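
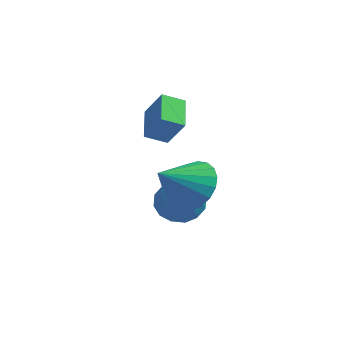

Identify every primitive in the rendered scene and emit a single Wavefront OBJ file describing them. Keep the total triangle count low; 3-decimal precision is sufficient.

v -2.636 -0.364 1.936
v -1.925 -0.459 2.923
v -2.081 0.163 1.588
v -1.37 0.067 2.574
v -2.01 -1.387 1.386
v -1.299 -1.483 2.372
v -1.455 -0.861 1.037
v -0.744 -0.956 2.024
v -0.118 -1.602 -0.245
v 0.843 -2.071 -0.276
v -0.642 -2.738 0.705
v 0.884 -1.799 0.073
v 0.752 -1.492 0.367
v 0.47 -1.204 0.556
v 0.086 -0.985 0.605
v -0.334 -0.873 0.508
v -0.716 -0.887 0.281
v -0.995 -1.025 -0.037
v -1.122 -1.262 -0.391
v -1.076 -1.558 -0.72
v -0.864 -1.862 -0.967
v -0.523 -2.121 -1.088
v -0.112 -2.29 -1.064
v 0.297 -2.34 -0.898
v 0.635 -2.263 -0.619
v -1.741 -0.454 -1.562
v -0.969 -0.081 -1.852
v -1.011 -1.659 -1.168
v -0.239 -1.286 -1.458
v -0.653 -0.958 -0.724
v -1.104 -0.213 -0.967
v -0.876 -1.527 -2.053
v -1.327 -0.782 -2.296
v -0.435 -0.745 -2.155
v -0.297 -0.393 -1.334
v -1.683 -1.347 -1.686
v -1.545 -0.995 -0.865
v -1.419 -0.162 -1.741
v -0.561 -1.578 -1.279
v -0.804 -1.385 -0.847
v -0.35 -1.166 -1.017
v -1.498 -0.239 -1.222
v -1.045 -0.02 -1.392
v -0.858 -0.535 -0.729
v -0.935 -1.72 -1.628
v -0.482 -1.501 -1.798
v -1.63 -0.574 -2.003
v -1.176 -0.355 -2.173
v -1.122 -1.205 -2.291
v -0.652 -0.333 -2.09
v -0.223 -1.041 -1.859
v -0.597 -1.183 -2.208
v -0.862 -0.745 -2.351
v -0.57 -0.126 -1.607
v -0.141 -0.834 -1.376
v -0.384 -0.641 -0.944
v -0.649 -0.203 -1.087
v -0.256 -0.516 -1.785
v -1.839 -0.906 -1.644
v -1.41 -1.614 -1.413
v -1.331 -1.537 -1.933
v -1.596 -1.099 -2.076
v -1.757 -0.699 -1.161
v -1.328 -1.407 -0.93
v -1.118 -0.995 -0.669
v -1.383 -0.557 -0.812
v -1.724 -1.224 -1.235
f 2 4 1
f 5 2 1
f 1 4 3
f 3 5 1
f 2 8 4
f 6 2 5
f 6 8 2
f 4 8 3
f 7 5 3
f 3 8 7
f 7 6 5
f 8 6 7
f 10 9 12
f 10 12 11
f 12 9 13
f 12 13 11
f 13 9 14
f 13 14 11
f 14 9 15
f 14 15 11
f 15 9 16
f 15 16 11
f 16 9 17
f 16 17 11
f 17 9 18
f 17 18 11
f 18 9 19
f 18 19 11
f 19 9 20
f 19 20 11
f 20 9 21
f 20 21 11
f 21 9 22
f 21 22 11
f 22 9 23
f 22 23 11
f 23 9 24
f 23 24 11
f 24 9 25
f 24 25 11
f 25 9 10
f 25 10 11
f 26 63 42
f 63 37 66
f 42 66 31
f 63 66 42
f 26 42 38
f 42 31 43
f 38 43 27
f 42 43 38
f 26 38 47
f 38 27 48
f 47 48 33
f 38 48 47
f 26 47 59
f 47 33 62
f 59 62 36
f 47 62 59
f 26 59 63
f 59 36 67
f 63 67 37
f 59 67 63
f 27 43 54
f 43 31 57
f 54 57 35
f 43 57 54
f 31 66 44
f 66 37 65
f 44 65 30
f 66 65 44
f 37 67 64
f 67 36 60
f 64 60 28
f 67 60 64
f 36 62 61
f 62 33 49
f 61 49 32
f 62 49 61
f 33 48 53
f 48 27 50
f 53 50 34
f 48 50 53
f 29 55 41
f 55 35 56
f 41 56 30
f 55 56 41
f 29 41 39
f 41 30 40
f 39 40 28
f 41 40 39
f 29 39 46
f 39 28 45
f 46 45 32
f 39 45 46
f 29 46 51
f 46 32 52
f 51 52 34
f 46 52 51
f 29 51 55
f 51 34 58
f 55 58 35
f 51 58 55
f 30 56 44
f 56 35 57
f 44 57 31
f 56 57 44
f 28 40 64
f 40 30 65
f 64 65 37
f 40 65 64
f 32 45 61
f 45 28 60
f 61 60 36
f 45 60 61
f 34 52 53
f 52 32 49
f 53 49 33
f 52 49 53
f 35 58 54
f 58 34 50
f 54 50 27
f 58 50 54



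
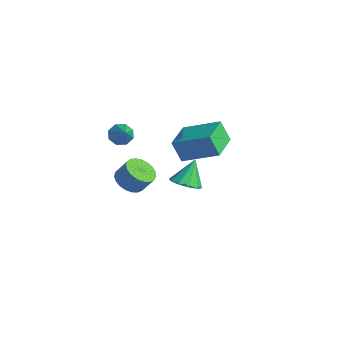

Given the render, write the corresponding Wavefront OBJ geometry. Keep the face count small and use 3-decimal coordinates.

v -3.001 1.977 -4.146
v -2.114 2.246 -4.07
v -3.359 2.743 -2.694
v -2.4 2.654 -4.356
v -2.915 2.804 -4.562
v -3.464 2.637 -4.609
v -3.835 2.218 -4.479
v -3.888 1.707 -4.222
v -3.602 1.299 -3.936
v -3.087 1.149 -3.73
v -2.539 1.316 -3.683
v -2.167 1.735 -3.812
v -2.895 -1.378 -2.695
v -2.169 -1.939 -2.757
v -1.719 -1.464 -1.787
v -2.445 -0.902 -1.725
v -2.052 -1.636 -2.959
v -1.603 -1.161 -1.989
v -2.082 -1.288 -3.116
v -1.632 -0.813 -2.146
v -2.252 -0.956 -3.2
v -1.802 -0.481 -2.23
v -2.533 -0.697 -3.196
v -2.083 -0.221 -2.226
v -2.877 -0.555 -3.106
v -2.427 -0.08 -2.136
v -3.224 -0.556 -2.945
v -2.774 -0.08 -1.975
v -3.514 -0.698 -2.741
v -3.064 -0.223 -1.771
v -3.697 -0.959 -2.529
v -3.247 -0.483 -1.559
v -3.741 -1.291 -2.345
v -3.292 -0.816 -1.375
v -3.639 -1.639 -2.222
v -3.19 -1.164 -1.252
v -3.409 -1.941 -2.181
v -2.959 -1.466 -1.211
v -3.089 -2.146 -2.228
v -2.64 -1.671 -1.258
v -2.736 -2.218 -2.357
v -2.287 -1.743 -1.387
v -2.41 -2.145 -2.544
v -1.961 -1.67 -1.574
v 1.979 -0.818 1.848
v 1.569 -1.167 3.042
v 0.711 0.472 1.79
v 0.301 0.123 2.984
v 3.339 0.557 2.716
v 2.929 0.208 3.91
v 2.071 1.847 2.658
v 1.661 1.498 3.852
v -2.304 -2.089 1.536
v -1.863 -1.989 1.015
v -1.016 -2.411 2.564
v -1.966 -1.545 1.281
v -2.266 -1.42 1.697
v -2.589 -1.687 2.018
v -2.745 -2.19 2.057
v -2.643 -2.634 1.79
v -2.343 -2.759 1.374
v -2.02 -2.492 1.053
f 2 1 4
f 2 4 3
f 4 1 5
f 4 5 3
f 5 1 6
f 5 6 3
f 6 1 7
f 6 7 3
f 7 1 8
f 7 8 3
f 8 1 9
f 8 9 3
f 9 1 10
f 9 10 3
f 10 1 11
f 10 11 3
f 11 1 12
f 11 12 3
f 12 1 2
f 12 2 3
f 14 13 17
f 14 17 15
f 15 17 18
f 15 18 16
f 17 13 19
f 17 19 18
f 18 19 20
f 18 20 16
f 19 13 21
f 19 21 20
f 20 21 22
f 20 22 16
f 21 13 23
f 21 23 22
f 22 23 24
f 22 24 16
f 23 13 25
f 23 25 24
f 24 25 26
f 24 26 16
f 25 13 27
f 25 27 26
f 26 27 28
f 26 28 16
f 27 13 29
f 27 29 28
f 28 29 30
f 28 30 16
f 29 13 31
f 29 31 30
f 30 31 32
f 30 32 16
f 31 13 33
f 31 33 32
f 32 33 34
f 32 34 16
f 33 13 35
f 33 35 34
f 34 35 36
f 34 36 16
f 35 13 37
f 35 37 36
f 36 37 38
f 36 38 16
f 37 13 39
f 37 39 38
f 38 39 40
f 38 40 16
f 39 13 41
f 39 41 40
f 40 41 42
f 40 42 16
f 41 13 43
f 41 43 42
f 42 43 44
f 42 44 16
f 43 13 14
f 43 14 44
f 44 14 15
f 44 15 16
f 46 48 45
f 49 46 45
f 45 48 47
f 47 49 45
f 46 52 48
f 50 46 49
f 50 52 46
f 48 52 47
f 51 49 47
f 47 52 51
f 51 50 49
f 52 50 51
f 54 53 56
f 54 56 55
f 56 53 57
f 56 57 55
f 57 53 58
f 57 58 55
f 58 53 59
f 58 59 55
f 59 53 60
f 59 60 55
f 60 53 61
f 60 61 55
f 61 53 62
f 61 62 55
f 62 53 54
f 62 54 55



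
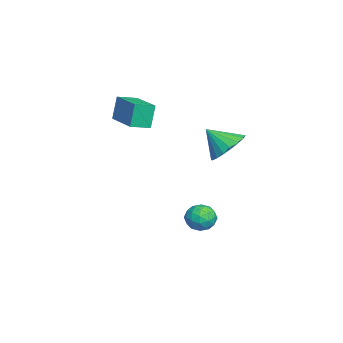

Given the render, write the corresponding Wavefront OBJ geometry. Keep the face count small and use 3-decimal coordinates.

v -4.069 -4.204 2.56
v -4.377 -4.005 3.881
v -4.533 -3.283 2.314
v -4.84 -3.084 3.634
v -2.18 -3.176 2.846
v -2.487 -2.977 4.166
v -2.643 -2.255 2.599
v -2.951 -2.056 3.92
v 0.214 0.646 -2.577
v 0.64 0.242 -2.019
v -0.9 0.238 -2.021
v -0.474 -0.166 -1.463
v -0.476 0.644 -1.463
v 0.213 0.896 -1.806
v -0.473 -0.416 -2.234
v 0.216 -0.164 -2.577
v 0.216 -0.414 -1.807
v 0.214 0.24 -1.331
v -0.474 0.24 -2.709
v -0.476 0.894 -2.233
v 0.525 0.48 -2.347
v -0.785 0 -1.693
v -0.786 0.476 -1.693
v -0.535 0.239 -1.365
v 0.274 0.864 -2.222
v 0.524 0.626 -1.894
v -0.132 0.863 -1.567
v -0.784 -0.146 -2.146
v -0.534 -0.384 -1.818
v 0.275 0.241 -2.675
v 0.526 0.004 -2.347
v -0.128 -0.383 -2.473
v 0.526 -0.144 -1.895
v -0.129 -0.383 -1.568
v -0.128 -0.53 -2.021
v 0.276 -0.382 -2.223
v 0.525 0.241 -1.615
v -0.13 0.002 -1.288
v -0.131 0.477 -1.288
v 0.274 0.626 -1.49
v 0.275 -0.144 -1.49
v -0.13 0.478 -2.752
v -0.785 0.239 -2.425
v -0.534 -0.146 -2.55
v -0.129 0.003 -2.752
v -0.131 0.863 -2.472
v -0.786 0.624 -2.145
v -0.536 0.862 -1.817
v -0.132 1.01 -2.019
v -0.535 0.624 -2.55
v 1.853 1.555 3.403
v 2.751 1.099 3.147
v 1.627 0.545 4.417
v 2.878 1.4 3.475
v 2.802 1.732 3.789
v 2.538 2.029 4.026
v 2.138 2.232 4.139
v 1.681 2.301 4.107
v 1.259 2.223 3.935
v 0.954 2.012 3.658
v 0.827 1.711 3.33
v 0.903 1.379 3.016
v 1.167 1.082 2.779
v 1.568 0.879 2.666
v 2.024 0.81 2.698
v 2.447 0.888 2.87
f 2 4 1
f 5 2 1
f 1 4 3
f 3 5 1
f 2 8 4
f 6 2 5
f 6 8 2
f 4 8 3
f 7 5 3
f 3 8 7
f 7 6 5
f 8 6 7
f 9 46 25
f 46 20 49
f 25 49 14
f 46 49 25
f 9 25 21
f 25 14 26
f 21 26 10
f 25 26 21
f 9 21 30
f 21 10 31
f 30 31 16
f 21 31 30
f 9 30 42
f 30 16 45
f 42 45 19
f 30 45 42
f 9 42 46
f 42 19 50
f 46 50 20
f 42 50 46
f 10 26 37
f 26 14 40
f 37 40 18
f 26 40 37
f 14 49 27
f 49 20 48
f 27 48 13
f 49 48 27
f 20 50 47
f 50 19 43
f 47 43 11
f 50 43 47
f 19 45 44
f 45 16 32
f 44 32 15
f 45 32 44
f 16 31 36
f 31 10 33
f 36 33 17
f 31 33 36
f 12 38 24
f 38 18 39
f 24 39 13
f 38 39 24
f 12 24 22
f 24 13 23
f 22 23 11
f 24 23 22
f 12 22 29
f 22 11 28
f 29 28 15
f 22 28 29
f 12 29 34
f 29 15 35
f 34 35 17
f 29 35 34
f 12 34 38
f 34 17 41
f 38 41 18
f 34 41 38
f 13 39 27
f 39 18 40
f 27 40 14
f 39 40 27
f 11 23 47
f 23 13 48
f 47 48 20
f 23 48 47
f 15 28 44
f 28 11 43
f 44 43 19
f 28 43 44
f 17 35 36
f 35 15 32
f 36 32 16
f 35 32 36
f 18 41 37
f 41 17 33
f 37 33 10
f 41 33 37
f 52 51 54
f 52 54 53
f 54 51 55
f 54 55 53
f 55 51 56
f 55 56 53
f 56 51 57
f 56 57 53
f 57 51 58
f 57 58 53
f 58 51 59
f 58 59 53
f 59 51 60
f 59 60 53
f 60 51 61
f 60 61 53
f 61 51 62
f 61 62 53
f 62 51 63
f 62 63 53
f 63 51 64
f 63 64 53
f 64 51 65
f 64 65 53
f 65 51 66
f 65 66 53
f 66 51 52
f 66 52 53



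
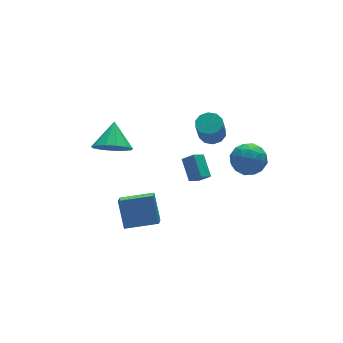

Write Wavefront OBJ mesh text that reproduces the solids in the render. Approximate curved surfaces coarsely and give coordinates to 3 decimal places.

v -4.543 -1.068 0.101
v -4.378 -0.116 1.499
v -4.108 -0.404 -0.403
v -3.942 0.548 0.996
v -2.958 -1.848 0.444
v -2.792 -0.896 1.843
v -2.522 -1.184 -0.059
v -2.357 -0.232 1.339
v -3.326 2.498 3.251
v -2.467 1.835 3.355
v -2.614 3.582 4.269
v -2.346 2.202 2.878
v -2.535 2.664 2.52
v -2.976 3.072 2.393
v -3.528 3.298 2.539
v -4.016 3.27 2.911
v -4.285 2.997 3.39
v -4.25 2.565 3.826
v -3.922 2.112 4.079
v -3.404 1.781 4.069
v -2.862 1.678 3.799
v 2.146 -0.253 1.768
v 2.851 0.52 1.945
v 3.429 -1.38 1.575
v 4.134 -0.607 1.752
v 3.512 -0.949 2.542
v 2.72 -0.253 2.661
v 3.56 -0.607 0.859
v 2.768 0.089 0.978
v 3.726 0.302 1.384
v 3.696 0.09 2.424
v 2.584 -0.95 1.096
v 2.554 -1.162 2.136
v 2.386 0.232 1.873
v 3.894 -1.092 1.647
v 3.529 -1.294 2.111
v 3.943 -0.839 2.215
v 2.308 -0.222 2.294
v 2.723 0.232 2.398
v 3.112 -0.631 2.749
v 3.557 -1.092 1.122
v 3.972 -0.638 1.226
v 2.337 -0.021 1.305
v 2.751 0.434 1.409
v 3.168 -0.229 0.771
v 3.315 0.558 1.648
v 4.069 -0.104 1.534
v 3.732 -0.104 1.009
v 3.265 0.305 1.079
v 3.297 0.434 2.259
v 4.051 -0.228 2.146
v 3.686 -0.43 2.61
v 3.22 -0.021 2.68
v 3.811 0.305 1.929
v 2.229 -0.632 1.374
v 2.983 -1.294 1.261
v 3.06 -0.839 0.84
v 2.594 -0.43 0.91
v 2.211 -0.756 1.986
v 2.965 -1.418 1.872
v 3.015 -1.165 2.441
v 2.548 -0.756 2.511
v 2.469 -1.165 1.591
v 1.192 2.429 -1.652
v 1.42 3.635 -0.842
v 1.911 2.621 -2.139
v 2.14 3.827 -1.33
v 1.68 1.973 -1.11
v 1.909 3.179 -0.301
v 2.4 2.165 -1.598
v 2.628 3.371 -0.788
v 3.508 3.973 0.198
v 4.237 3.812 0.385
v 3.781 3.406 1.81
v 3.052 3.567 1.622
v 4.156 4.269 0.49
v 3.7 3.863 1.914
v 3.827 4.613 0.482
v 3.371 4.207 1.907
v 3.376 4.713 0.367
v 2.92 4.306 1.791
v 2.976 4.53 0.186
v 2.52 4.123 1.611
v 2.779 4.134 0.01
v 2.323 3.728 1.435
v 2.86 3.677 -0.094
v 2.404 3.271 1.33
v 3.189 3.333 -0.087
v 2.733 2.927 1.338
v 3.64 3.234 0.029
v 3.184 2.827 1.453
v 4.04 3.417 0.209
v 3.584 3.01 1.634
f 2 4 1
f 5 2 1
f 1 4 3
f 3 5 1
f 2 8 4
f 6 2 5
f 6 8 2
f 4 8 3
f 7 5 3
f 3 8 7
f 7 6 5
f 8 6 7
f 10 9 12
f 10 12 11
f 12 9 13
f 12 13 11
f 13 9 14
f 13 14 11
f 14 9 15
f 14 15 11
f 15 9 16
f 15 16 11
f 16 9 17
f 16 17 11
f 17 9 18
f 17 18 11
f 18 9 19
f 18 19 11
f 19 9 20
f 19 20 11
f 20 9 21
f 20 21 11
f 21 9 10
f 21 10 11
f 22 59 38
f 59 33 62
f 38 62 27
f 59 62 38
f 22 38 34
f 38 27 39
f 34 39 23
f 38 39 34
f 22 34 43
f 34 23 44
f 43 44 29
f 34 44 43
f 22 43 55
f 43 29 58
f 55 58 32
f 43 58 55
f 22 55 59
f 55 32 63
f 59 63 33
f 55 63 59
f 23 39 50
f 39 27 53
f 50 53 31
f 39 53 50
f 27 62 40
f 62 33 61
f 40 61 26
f 62 61 40
f 33 63 60
f 63 32 56
f 60 56 24
f 63 56 60
f 32 58 57
f 58 29 45
f 57 45 28
f 58 45 57
f 29 44 49
f 44 23 46
f 49 46 30
f 44 46 49
f 25 51 37
f 51 31 52
f 37 52 26
f 51 52 37
f 25 37 35
f 37 26 36
f 35 36 24
f 37 36 35
f 25 35 42
f 35 24 41
f 42 41 28
f 35 41 42
f 25 42 47
f 42 28 48
f 47 48 30
f 42 48 47
f 25 47 51
f 47 30 54
f 51 54 31
f 47 54 51
f 26 52 40
f 52 31 53
f 40 53 27
f 52 53 40
f 24 36 60
f 36 26 61
f 60 61 33
f 36 61 60
f 28 41 57
f 41 24 56
f 57 56 32
f 41 56 57
f 30 48 49
f 48 28 45
f 49 45 29
f 48 45 49
f 31 54 50
f 54 30 46
f 50 46 23
f 54 46 50
f 65 67 64
f 68 65 64
f 64 67 66
f 66 68 64
f 65 71 67
f 69 65 68
f 69 71 65
f 67 71 66
f 70 68 66
f 66 71 70
f 70 69 68
f 71 69 70
f 73 72 76
f 73 76 74
f 74 76 77
f 74 77 75
f 76 72 78
f 76 78 77
f 77 78 79
f 77 79 75
f 78 72 80
f 78 80 79
f 79 80 81
f 79 81 75
f 80 72 82
f 80 82 81
f 81 82 83
f 81 83 75
f 82 72 84
f 82 84 83
f 83 84 85
f 83 85 75
f 84 72 86
f 84 86 85
f 85 86 87
f 85 87 75
f 86 72 88
f 86 88 87
f 87 88 89
f 87 89 75
f 88 72 90
f 88 90 89
f 89 90 91
f 89 91 75
f 90 72 92
f 90 92 91
f 91 92 93
f 91 93 75
f 92 72 73
f 92 73 93
f 93 73 74
f 93 74 75



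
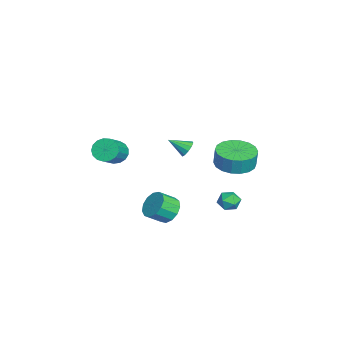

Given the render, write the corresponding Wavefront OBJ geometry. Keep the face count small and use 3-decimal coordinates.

v 3.592 -0.935 -1.752
v 4.217 -1.089 -2.244
v 4.514 -1.879 -1.619
v 3.888 -1.725 -1.128
v 4.367 -0.788 -1.935
v 4.664 -1.578 -1.31
v 4.271 -0.534 -1.568
v 4.568 -1.324 -0.943
v 3.959 -0.407 -1.26
v 4.256 -1.197 -0.635
v 3.531 -0.448 -1.108
v 3.828 -1.238 -0.483
v 3.122 -0.644 -1.16
v 3.418 -1.434 -0.536
v 2.862 -0.932 -1.401
v 3.159 -1.722 -0.776
v 2.834 -1.221 -1.753
v 3.13 -2.011 -1.128
v 3.046 -1.419 -2.105
v 3.343 -2.209 -1.48
v 3.432 -1.464 -2.345
v 3.729 -2.254 -1.72
v 3.868 -1.341 -2.397
v 4.165 -2.131 -1.772
v 0.665 -3.637 0.626
v 1.127 -3.385 0.134
v 2.316 -3.832 1.022
v 1.855 -4.083 1.514
v 1.073 -3.116 0.342
v 2.262 -3.562 1.23
v 0.926 -2.965 0.615
v 2.115 -3.412 1.503
v 0.719 -2.969 0.89
v 1.908 -3.416 1.778
v 0.499 -3.126 1.105
v 1.689 -3.572 1.993
v 0.318 -3.399 1.21
v 1.507 -3.846 2.098
v 0.216 -3.727 1.182
v 1.406 -4.174 2.07
v 0.218 -4.035 1.025
v 1.407 -4.481 1.913
v 0.321 -4.251 0.778
v 1.511 -4.697 1.666
v 0.504 -4.326 0.495
v 1.693 -4.773 1.383
v 0.723 -4.244 0.243
v 1.913 -4.69 1.131
v 0.93 -4.022 0.078
v 2.119 -4.469 0.966
v 1.075 -3.712 0.039
v 2.265 -4.159 0.927
v 3.272 2.19 -0.642
v 3.735 2.57 -0.872
v 3.725 1.37 -1.088
v 4.188 1.75 -1.318
v 4.149 1.637 -0.688
v 3.869 2.144 -0.412
v 3.591 1.796 -1.548
v 3.311 2.303 -1.272
v 3.932 2.327 -1.432
v 4.277 2.228 -0.9
v 3.183 1.712 -1.06
v 3.528 1.613 -0.528
v -1.092 2.404 -1.271
v -0.248 3.096 -1.406
v -0.144 3.168 -0.384
v -0.988 2.476 -0.249
v -0.634 3.397 -1.388
v -0.53 3.469 -0.366
v -1.11 3.501 -1.347
v -1.006 3.573 -0.325
v -1.583 3.388 -1.29
v -1.479 3.46 -0.268
v -1.959 3.08 -1.23
v -1.855 3.152 -0.208
v -2.163 2.638 -1.178
v -2.059 2.71 -0.156
v -2.155 2.149 -1.145
v -2.051 2.222 -0.123
v -1.936 1.712 -1.136
v -1.832 1.784 -0.114
v -1.55 1.411 -1.154
v -1.446 1.483 -0.132
v -1.074 1.307 -1.195
v -0.97 1.379 -0.173
v -0.601 1.42 -1.252
v -0.497 1.492 -0.23
v -0.225 1.728 -1.312
v -0.121 1.8 -0.29
v -0.021 2.17 -1.364
v 0.083 2.242 -0.342
v -0.029 2.658 -1.397
v 0.075 2.731 -0.375
v -1.816 -0.011 -0.65
v -1.484 0.194 -0.263
v -1.924 -1.009 -0.03
v -1.803 0.278 -0.182
v -2.127 0.252 -0.28
v -2.333 0.126 -0.519
v -2.341 -0.053 -0.808
v -2.149 -0.215 -1.037
v -1.83 -0.299 -1.118
v -1.506 -0.273 -1.02
v -1.3 -0.147 -0.78
v -1.292 0.031 -0.491
f 2 1 5
f 2 5 3
f 3 5 6
f 3 6 4
f 5 1 7
f 5 7 6
f 6 7 8
f 6 8 4
f 7 1 9
f 7 9 8
f 8 9 10
f 8 10 4
f 9 1 11
f 9 11 10
f 10 11 12
f 10 12 4
f 11 1 13
f 11 13 12
f 12 13 14
f 12 14 4
f 13 1 15
f 13 15 14
f 14 15 16
f 14 16 4
f 15 1 17
f 15 17 16
f 16 17 18
f 16 18 4
f 17 1 19
f 17 19 18
f 18 19 20
f 18 20 4
f 19 1 21
f 19 21 20
f 20 21 22
f 20 22 4
f 21 1 23
f 21 23 22
f 22 23 24
f 22 24 4
f 23 1 2
f 23 2 24
f 24 2 3
f 24 3 4
f 26 25 29
f 26 29 27
f 27 29 30
f 27 30 28
f 29 25 31
f 29 31 30
f 30 31 32
f 30 32 28
f 31 25 33
f 31 33 32
f 32 33 34
f 32 34 28
f 33 25 35
f 33 35 34
f 34 35 36
f 34 36 28
f 35 25 37
f 35 37 36
f 36 37 38
f 36 38 28
f 37 25 39
f 37 39 38
f 38 39 40
f 38 40 28
f 39 25 41
f 39 41 40
f 40 41 42
f 40 42 28
f 41 25 43
f 41 43 42
f 42 43 44
f 42 44 28
f 43 25 45
f 43 45 44
f 44 45 46
f 44 46 28
f 45 25 47
f 45 47 46
f 46 47 48
f 46 48 28
f 47 25 49
f 47 49 48
f 48 49 50
f 48 50 28
f 49 25 51
f 49 51 50
f 50 51 52
f 50 52 28
f 51 25 26
f 51 26 52
f 52 26 27
f 52 27 28
f 53 64 58
f 53 58 54
f 53 54 60
f 53 60 63
f 53 63 64
f 54 58 62
f 58 64 57
f 64 63 55
f 63 60 59
f 60 54 61
f 56 62 57
f 56 57 55
f 56 55 59
f 56 59 61
f 56 61 62
f 57 62 58
f 55 57 64
f 59 55 63
f 61 59 60
f 62 61 54
f 66 65 69
f 66 69 67
f 67 69 70
f 67 70 68
f 69 65 71
f 69 71 70
f 70 71 72
f 70 72 68
f 71 65 73
f 71 73 72
f 72 73 74
f 72 74 68
f 73 65 75
f 73 75 74
f 74 75 76
f 74 76 68
f 75 65 77
f 75 77 76
f 76 77 78
f 76 78 68
f 77 65 79
f 77 79 78
f 78 79 80
f 78 80 68
f 79 65 81
f 79 81 80
f 80 81 82
f 80 82 68
f 81 65 83
f 81 83 82
f 82 83 84
f 82 84 68
f 83 65 85
f 83 85 84
f 84 85 86
f 84 86 68
f 85 65 87
f 85 87 86
f 86 87 88
f 86 88 68
f 87 65 89
f 87 89 88
f 88 89 90
f 88 90 68
f 89 65 91
f 89 91 90
f 90 91 92
f 90 92 68
f 91 65 93
f 91 93 92
f 92 93 94
f 92 94 68
f 93 65 66
f 93 66 94
f 94 66 67
f 94 67 68
f 96 95 98
f 96 98 97
f 98 95 99
f 98 99 97
f 99 95 100
f 99 100 97
f 100 95 101
f 100 101 97
f 101 95 102
f 101 102 97
f 102 95 103
f 102 103 97
f 103 95 104
f 103 104 97
f 104 95 105
f 104 105 97
f 105 95 106
f 105 106 97
f 106 95 96
f 106 96 97



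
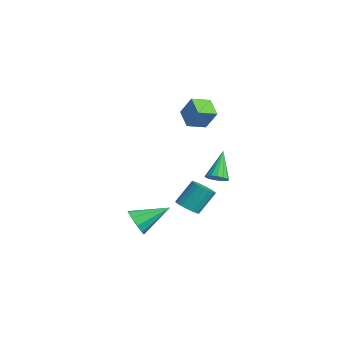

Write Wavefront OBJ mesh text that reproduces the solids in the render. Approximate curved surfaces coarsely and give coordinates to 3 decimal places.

v 2.845 2.812 -0.702
v 3.352 2.617 -0.276
v 1.855 3.648 0.862
v 3.447 2.942 -0.39
v 3.38 3.232 -0.588
v 3.17 3.41 -0.815
v 2.873 3.427 -1.013
v 2.568 3.28 -1.127
v 2.337 3.007 -1.127
v 2.243 2.682 -1.013
v 2.309 2.392 -0.816
v 2.519 2.214 -0.588
v 2.817 2.197 -0.39
v 3.121 2.344 -0.276
v 2.991 0.957 -2.578
v 3.431 0.448 -2.164
v 3.349 1.494 -0.789
v 2.909 2.003 -1.202
v 3.672 0.658 -2.31
v 3.59 1.705 -0.935
v 3.777 0.928 -2.509
v 3.696 1.975 -1.134
v 3.727 1.204 -2.722
v 3.646 2.25 -1.346
v 3.531 1.43 -2.906
v 3.45 2.477 -1.53
v 3.229 1.563 -3.025
v 3.147 2.61 -1.65
v 2.879 1.576 -3.055
v 2.797 2.622 -1.68
v 2.551 1.466 -2.991
v 2.469 2.512 -1.616
v 2.31 1.255 -2.845
v 2.228 2.302 -1.47
v 2.204 0.985 -2.646
v 2.123 2.032 -1.271
v 2.254 0.71 -2.434
v 2.173 1.756 -1.058
v 2.45 0.483 -2.25
v 2.369 1.53 -0.874
v 2.753 0.35 -2.13
v 2.671 1.397 -0.755
v 3.103 0.338 -2.1
v 3.021 1.384 -0.725
v 1.388 2.778 2.702
v 1.456 1.587 3.041
v 0.216 2.882 3.301
v 0.284 1.691 3.64
v 2.056 3.169 3.94
v 2.124 1.978 4.279
v 0.884 3.273 4.539
v 0.952 2.082 4.878
v 2.167 -1.801 -3.616
v 2.632 -1.497 -4.388
v 2.493 0.121 -2.664
v 1.998 -1.363 -4.442
v 1.444 -1.434 -4.111
v 1.228 -1.676 -3.548
v 1.452 -1.977 -3.017
v 2.01 -2.196 -2.767
v 2.642 -2.23 -2.914
v 3.052 -2.063 -3.39
v 3.048 -1.774 -3.972
f 2 1 4
f 2 4 3
f 4 1 5
f 4 5 3
f 5 1 6
f 5 6 3
f 6 1 7
f 6 7 3
f 7 1 8
f 7 8 3
f 8 1 9
f 8 9 3
f 9 1 10
f 9 10 3
f 10 1 11
f 10 11 3
f 11 1 12
f 11 12 3
f 12 1 13
f 12 13 3
f 13 1 14
f 13 14 3
f 14 1 2
f 14 2 3
f 16 15 19
f 16 19 17
f 17 19 20
f 17 20 18
f 19 15 21
f 19 21 20
f 20 21 22
f 20 22 18
f 21 15 23
f 21 23 22
f 22 23 24
f 22 24 18
f 23 15 25
f 23 25 24
f 24 25 26
f 24 26 18
f 25 15 27
f 25 27 26
f 26 27 28
f 26 28 18
f 27 15 29
f 27 29 28
f 28 29 30
f 28 30 18
f 29 15 31
f 29 31 30
f 30 31 32
f 30 32 18
f 31 15 33
f 31 33 32
f 32 33 34
f 32 34 18
f 33 15 35
f 33 35 34
f 34 35 36
f 34 36 18
f 35 15 37
f 35 37 36
f 36 37 38
f 36 38 18
f 37 15 39
f 37 39 38
f 38 39 40
f 38 40 18
f 39 15 41
f 39 41 40
f 40 41 42
f 40 42 18
f 41 15 43
f 41 43 42
f 42 43 44
f 42 44 18
f 43 15 16
f 43 16 44
f 44 16 17
f 44 17 18
f 46 48 45
f 49 46 45
f 45 48 47
f 47 49 45
f 46 52 48
f 50 46 49
f 50 52 46
f 48 52 47
f 51 49 47
f 47 52 51
f 51 50 49
f 52 50 51
f 54 53 56
f 54 56 55
f 56 53 57
f 56 57 55
f 57 53 58
f 57 58 55
f 58 53 59
f 58 59 55
f 59 53 60
f 59 60 55
f 60 53 61
f 60 61 55
f 61 53 62
f 61 62 55
f 62 53 63
f 62 63 55
f 63 53 54
f 63 54 55



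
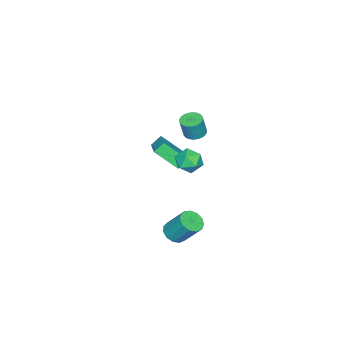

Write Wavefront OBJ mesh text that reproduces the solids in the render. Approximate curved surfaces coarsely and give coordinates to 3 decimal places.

v -0.882 0.809 -1.567
v -0.371 0.403 -0.956
v -2.049 0.577 -0.744
v -1.538 0.171 -0.133
v -1.463 1.052 -0.265
v -0.742 1.195 -0.773
v -1.678 -0.215 -0.927
v -0.957 -0.072 -1.435
v -0.863 -0.23 -0.561
v -0.73 0.553 -0.151
v -1.69 0.427 -1.549
v -1.557 1.21 -1.139
v -4.709 -1.778 -3.186
v -4.313 -3.132 -1.99
v -3.214 -0.7 -2.462
v -2.818 -2.054 -1.265
v -4.182 -2.126 -3.755
v -3.786 -3.48 -2.558
v -2.687 -1.048 -3.03
v -2.291 -2.402 -1.834
v 3.698 2.428 -2.777
v 4.363 2.679 -2.983
v 4.387 3.724 -1.629
v 3.722 3.472 -1.423
v 4.082 2.926 -3.168
v 4.105 3.97 -1.814
v 3.679 3.014 -3.229
v 3.702 4.058 -1.875
v 3.282 2.916 -3.146
v 3.306 3.96 -1.792
v 3.017 2.663 -2.946
v 3.041 3.707 -1.592
v 2.969 2.335 -2.693
v 2.993 3.38 -1.339
v 3.152 2.037 -2.466
v 3.176 3.082 -1.112
v 3.508 1.863 -2.338
v 3.532 2.908 -0.984
v 3.925 1.868 -2.349
v 3.949 2.913 -0.995
v 4.27 2.051 -2.496
v 4.294 3.096 -1.143
v 4.433 2.353 -2.732
v 4.457 3.398 -1.379
v -2.197 0.31 0.838
v -1.765 -0.166 0.691
v -1.43 -0.246 1.934
v -1.863 0.23 2.082
v -1.619 0.044 0.665
v -1.284 -0.036 1.909
v -1.561 0.295 0.666
v -1.226 0.215 1.909
v -1.6 0.548 0.693
v -1.265 0.468 1.936
v -1.73 0.765 0.742
v -1.395 0.685 1.985
v -1.931 0.913 0.805
v -1.596 0.833 2.049
v -2.173 0.969 0.874
v -1.838 0.889 2.117
v -2.418 0.924 0.937
v -2.083 0.844 2.181
v -2.63 0.786 0.986
v -2.295 0.706 2.229
v -2.776 0.576 1.011
v -2.441 0.496 2.255
v -2.834 0.325 1.011
v -2.499 0.245 2.254
v -2.795 0.072 0.984
v -2.46 -0.008 2.227
v -2.665 -0.145 0.935
v -2.33 -0.225 2.178
v -2.464 -0.293 0.871
v -2.129 -0.373 2.115
v -2.222 -0.349 0.803
v -1.887 -0.429 2.046
v -1.977 -0.304 0.739
v -1.642 -0.384 1.983
f 1 12 6
f 1 6 2
f 1 2 8
f 1 8 11
f 1 11 12
f 2 6 10
f 6 12 5
f 12 11 3
f 11 8 7
f 8 2 9
f 4 10 5
f 4 5 3
f 4 3 7
f 4 7 9
f 4 9 10
f 5 10 6
f 3 5 12
f 7 3 11
f 9 7 8
f 10 9 2
f 14 16 13
f 17 14 13
f 13 16 15
f 15 17 13
f 14 20 16
f 18 14 17
f 18 20 14
f 16 20 15
f 19 17 15
f 15 20 19
f 19 18 17
f 20 18 19
f 22 21 25
f 22 25 23
f 23 25 26
f 23 26 24
f 25 21 27
f 25 27 26
f 26 27 28
f 26 28 24
f 27 21 29
f 27 29 28
f 28 29 30
f 28 30 24
f 29 21 31
f 29 31 30
f 30 31 32
f 30 32 24
f 31 21 33
f 31 33 32
f 32 33 34
f 32 34 24
f 33 21 35
f 33 35 34
f 34 35 36
f 34 36 24
f 35 21 37
f 35 37 36
f 36 37 38
f 36 38 24
f 37 21 39
f 37 39 38
f 38 39 40
f 38 40 24
f 39 21 41
f 39 41 40
f 40 41 42
f 40 42 24
f 41 21 43
f 41 43 42
f 42 43 44
f 42 44 24
f 43 21 22
f 43 22 44
f 44 22 23
f 44 23 24
f 46 45 49
f 46 49 47
f 47 49 50
f 47 50 48
f 49 45 51
f 49 51 50
f 50 51 52
f 50 52 48
f 51 45 53
f 51 53 52
f 52 53 54
f 52 54 48
f 53 45 55
f 53 55 54
f 54 55 56
f 54 56 48
f 55 45 57
f 55 57 56
f 56 57 58
f 56 58 48
f 57 45 59
f 57 59 58
f 58 59 60
f 58 60 48
f 59 45 61
f 59 61 60
f 60 61 62
f 60 62 48
f 61 45 63
f 61 63 62
f 62 63 64
f 62 64 48
f 63 45 65
f 63 65 64
f 64 65 66
f 64 66 48
f 65 45 67
f 65 67 66
f 66 67 68
f 66 68 48
f 67 45 69
f 67 69 68
f 68 69 70
f 68 70 48
f 69 45 71
f 69 71 70
f 70 71 72
f 70 72 48
f 71 45 73
f 71 73 72
f 72 73 74
f 72 74 48
f 73 45 75
f 73 75 74
f 74 75 76
f 74 76 48
f 75 45 77
f 75 77 76
f 76 77 78
f 76 78 48
f 77 45 46
f 77 46 78
f 78 46 47
f 78 47 48



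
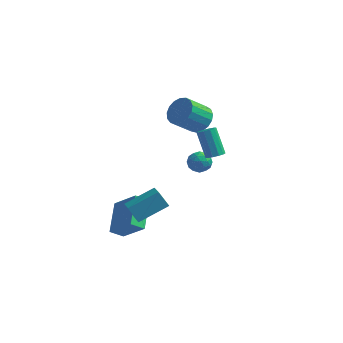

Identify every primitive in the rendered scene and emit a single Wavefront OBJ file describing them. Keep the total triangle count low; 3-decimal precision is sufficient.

v 1.879 -0.017 0.45
v 2.594 0.261 0.405
v 2.266 -0.881 1.255
v 2.981 -0.603 1.21
v 2.429 -0.191 1.55
v 2.19 0.342 1.053
v 2.67 -0.962 0.607
v 2.431 -0.429 0.11
v 3.082 -0.324 0.502
v 2.933 0.153 1.085
v 1.927 -0.773 0.575
v 1.778 -0.296 1.158
v 2.203 0.198 0.357
v 2.657 -0.818 1.303
v 2.334 -0.576 1.503
v 2.753 -0.412 1.476
v 1.966 0.246 0.738
v 2.385 0.409 0.711
v 2.289 0.143 1.385
v 2.475 -1.029 0.949
v 2.894 -0.866 0.922
v 2.107 -0.208 0.184
v 2.526 -0.044 0.157
v 2.571 -0.763 0.275
v 2.909 0.017 0.387
v 3.137 -0.49 0.86
v 2.954 -0.701 0.506
v 2.814 -0.388 0.214
v 2.822 0.298 0.73
v 3.05 -0.21 1.203
v 2.726 0.032 1.403
v 2.585 0.346 1.111
v 3.109 -0.046 0.787
v 1.81 -0.41 0.457
v 2.038 -0.918 0.93
v 2.275 -0.966 0.549
v 2.134 -0.652 0.257
v 1.723 -0.13 0.8
v 1.951 -0.637 1.273
v 2.046 -0.232 1.446
v 1.906 0.081 1.154
v 1.751 -0.574 0.873
v -2.039 -3.139 -4.292
v -2.404 -1.243 -3.323
v -1.36 -2.718 -4.859
v -1.725 -0.822 -3.891
v -0.595 -3.578 -2.889
v -0.96 -1.682 -1.921
v 0.084 -3.157 -3.457
v -0.281 -1.261 -2.488
v 3.7 -1.438 2.5
v 4.195 -1.495 2.777
v 3.435 -0.799 4.277
v 2.94 -0.742 4
v 4.19 -1.176 2.626
v 3.431 -0.48 4.127
v 3.998 -0.958 2.428
v 3.239 -0.261 3.928
v 3.692 -0.923 2.257
v 2.933 -0.226 3.757
v 3.389 -1.084 2.178
v 2.63 -0.388 3.679
v 3.205 -1.381 2.223
v 2.445 -0.685 3.723
v 3.209 -1.7 2.373
v 2.45 -1.004 3.874
v 3.401 -1.919 2.572
v 2.642 -1.222 4.072
v 3.707 -1.954 2.743
v 2.948 -1.257 4.243
v 4.01 -1.792 2.821
v 3.251 -1.096 4.322
v -0.388 -4.555 -0.714
v 0.996 -3.331 0.101
v -1.055 -3.34 -1.408
v 0.33 -2.116 -0.592
v 0.27 -4.704 -1.608
v 1.655 -3.48 -0.792
v -0.396 -3.489 -2.301
v 0.988 -2.265 -1.486
v 1.088 4.057 1.188
v 1.633 4.458 1.938
v 0.676 3.504 3.142
v 0.132 3.103 2.392
v 1.263 4.765 1.887
v 0.306 3.811 3.091
v 0.853 4.909 1.675
v -0.104 3.956 2.88
v 0.496 4.859 1.352
v -0.46 3.905 2.557
v 0.276 4.624 0.992
v -0.681 3.67 2.196
v 0.241 4.26 0.676
v -0.715 3.306 1.881
v 0.401 3.849 0.477
v -0.556 2.895 1.682
v 0.718 3.486 0.441
v -0.239 2.532 1.646
v 1.12 3.253 0.577
v 0.163 2.3 1.781
v 1.514 3.205 0.852
v 0.558 2.251 2.056
v 1.811 3.352 1.204
v 0.855 2.398 2.408
v 1.943 3.66 1.552
v 0.986 2.706 2.757
v 1.878 4.06 1.817
v 0.922 3.106 3.022
f 1 38 17
f 38 12 41
f 17 41 6
f 38 41 17
f 1 17 13
f 17 6 18
f 13 18 2
f 17 18 13
f 1 13 22
f 13 2 23
f 22 23 8
f 13 23 22
f 1 22 34
f 22 8 37
f 34 37 11
f 22 37 34
f 1 34 38
f 34 11 42
f 38 42 12
f 34 42 38
f 2 18 29
f 18 6 32
f 29 32 10
f 18 32 29
f 6 41 19
f 41 12 40
f 19 40 5
f 41 40 19
f 12 42 39
f 42 11 35
f 39 35 3
f 42 35 39
f 11 37 36
f 37 8 24
f 36 24 7
f 37 24 36
f 8 23 28
f 23 2 25
f 28 25 9
f 23 25 28
f 4 30 16
f 30 10 31
f 16 31 5
f 30 31 16
f 4 16 14
f 16 5 15
f 14 15 3
f 16 15 14
f 4 14 21
f 14 3 20
f 21 20 7
f 14 20 21
f 4 21 26
f 21 7 27
f 26 27 9
f 21 27 26
f 4 26 30
f 26 9 33
f 30 33 10
f 26 33 30
f 5 31 19
f 31 10 32
f 19 32 6
f 31 32 19
f 3 15 39
f 15 5 40
f 39 40 12
f 15 40 39
f 7 20 36
f 20 3 35
f 36 35 11
f 20 35 36
f 9 27 28
f 27 7 24
f 28 24 8
f 27 24 28
f 10 33 29
f 33 9 25
f 29 25 2
f 33 25 29
f 44 46 43
f 47 44 43
f 43 46 45
f 45 47 43
f 44 50 46
f 48 44 47
f 48 50 44
f 46 50 45
f 49 47 45
f 45 50 49
f 49 48 47
f 50 48 49
f 52 51 55
f 52 55 53
f 53 55 56
f 53 56 54
f 55 51 57
f 55 57 56
f 56 57 58
f 56 58 54
f 57 51 59
f 57 59 58
f 58 59 60
f 58 60 54
f 59 51 61
f 59 61 60
f 60 61 62
f 60 62 54
f 61 51 63
f 61 63 62
f 62 63 64
f 62 64 54
f 63 51 65
f 63 65 64
f 64 65 66
f 64 66 54
f 65 51 67
f 65 67 66
f 66 67 68
f 66 68 54
f 67 51 69
f 67 69 68
f 68 69 70
f 68 70 54
f 69 51 71
f 69 71 70
f 70 71 72
f 70 72 54
f 71 51 52
f 71 52 72
f 72 52 53
f 72 53 54
f 74 76 73
f 77 74 73
f 73 76 75
f 75 77 73
f 74 80 76
f 78 74 77
f 78 80 74
f 76 80 75
f 79 77 75
f 75 80 79
f 79 78 77
f 80 78 79
f 82 81 85
f 82 85 83
f 83 85 86
f 83 86 84
f 85 81 87
f 85 87 86
f 86 87 88
f 86 88 84
f 87 81 89
f 87 89 88
f 88 89 90
f 88 90 84
f 89 81 91
f 89 91 90
f 90 91 92
f 90 92 84
f 91 81 93
f 91 93 92
f 92 93 94
f 92 94 84
f 93 81 95
f 93 95 94
f 94 95 96
f 94 96 84
f 95 81 97
f 95 97 96
f 96 97 98
f 96 98 84
f 97 81 99
f 97 99 98
f 98 99 100
f 98 100 84
f 99 81 101
f 99 101 100
f 100 101 102
f 100 102 84
f 101 81 103
f 101 103 102
f 102 103 104
f 102 104 84
f 103 81 105
f 103 105 104
f 104 105 106
f 104 106 84
f 105 81 107
f 105 107 106
f 106 107 108
f 106 108 84
f 107 81 82
f 107 82 108
f 108 82 83
f 108 83 84



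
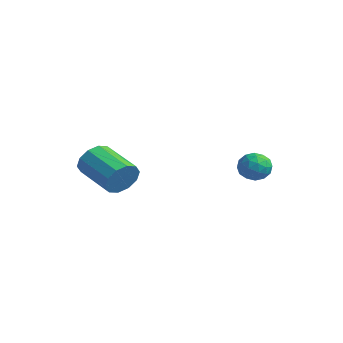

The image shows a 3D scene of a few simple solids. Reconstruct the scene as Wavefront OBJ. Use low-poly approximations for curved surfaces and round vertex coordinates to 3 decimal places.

v -1.087 -2.635 -1.503
v -0.817 -3.064 -0.897
v -2.463 -3.274 -0.311
v -2.733 -2.845 -0.917
v -0.827 -2.596 -0.758
v -2.473 -2.806 -0.172
v -0.936 -2.143 -0.903
v -2.583 -2.353 -0.318
v -1.103 -1.878 -1.278
v -2.75 -2.088 -0.692
v -1.264 -1.902 -1.738
v -2.91 -2.112 -1.153
v -1.357 -2.206 -2.109
v -3.003 -2.416 -1.523
v -1.347 -2.674 -2.248
v -2.993 -2.884 -1.662
v -1.237 -3.127 -2.102
v -2.884 -3.337 -1.517
v -1.07 -3.392 -1.728
v -2.717 -3.602 -1.142
v -0.91 -3.368 -1.267
v -2.556 -3.578 -0.682
v 1.086 2.581 -1.23
v 1.464 2.006 -1.077
v 0.156 1.934 -1.363
v 0.534 1.359 -1.21
v 0.399 1.835 -0.709
v 0.973 2.235 -0.626
v 0.647 1.705 -1.814
v 1.221 2.105 -1.731
v 1.193 1.465 -1.438
v 1.039 1.545 -0.755
v 0.581 2.395 -1.685
v 0.427 2.475 -1.002
v 1.356 2.35 -1.142
v 0.264 1.59 -1.298
v 0.184 1.869 -1.003
v 0.406 1.532 -0.914
v 1.068 2.484 -0.877
v 1.29 2.147 -0.787
v 0.664 2.046 -0.571
v 0.33 1.793 -1.653
v 0.552 1.456 -1.563
v 1.214 2.408 -1.526
v 1.436 2.071 -1.437
v 0.956 1.894 -1.869
v 1.419 1.694 -1.264
v 0.873 1.314 -1.343
v 0.939 1.518 -1.697
v 1.277 1.753 -1.649
v 1.329 1.741 -0.863
v 0.783 1.361 -0.941
v 0.703 1.641 -0.646
v 1.04 1.876 -0.598
v 1.169 1.423 -1.075
v 0.837 2.579 -1.499
v 0.291 2.199 -1.577
v 0.58 2.064 -1.842
v 0.917 2.299 -1.794
v 0.747 2.626 -1.097
v 0.201 2.246 -1.176
v 0.343 2.187 -0.791
v 0.681 2.422 -0.743
v 0.451 2.517 -1.365
f 2 1 5
f 2 5 3
f 3 5 6
f 3 6 4
f 5 1 7
f 5 7 6
f 6 7 8
f 6 8 4
f 7 1 9
f 7 9 8
f 8 9 10
f 8 10 4
f 9 1 11
f 9 11 10
f 10 11 12
f 10 12 4
f 11 1 13
f 11 13 12
f 12 13 14
f 12 14 4
f 13 1 15
f 13 15 14
f 14 15 16
f 14 16 4
f 15 1 17
f 15 17 16
f 16 17 18
f 16 18 4
f 17 1 19
f 17 19 18
f 18 19 20
f 18 20 4
f 19 1 21
f 19 21 20
f 20 21 22
f 20 22 4
f 21 1 2
f 21 2 22
f 22 2 3
f 22 3 4
f 23 60 39
f 60 34 63
f 39 63 28
f 60 63 39
f 23 39 35
f 39 28 40
f 35 40 24
f 39 40 35
f 23 35 44
f 35 24 45
f 44 45 30
f 35 45 44
f 23 44 56
f 44 30 59
f 56 59 33
f 44 59 56
f 23 56 60
f 56 33 64
f 60 64 34
f 56 64 60
f 24 40 51
f 40 28 54
f 51 54 32
f 40 54 51
f 28 63 41
f 63 34 62
f 41 62 27
f 63 62 41
f 34 64 61
f 64 33 57
f 61 57 25
f 64 57 61
f 33 59 58
f 59 30 46
f 58 46 29
f 59 46 58
f 30 45 50
f 45 24 47
f 50 47 31
f 45 47 50
f 26 52 38
f 52 32 53
f 38 53 27
f 52 53 38
f 26 38 36
f 38 27 37
f 36 37 25
f 38 37 36
f 26 36 43
f 36 25 42
f 43 42 29
f 36 42 43
f 26 43 48
f 43 29 49
f 48 49 31
f 43 49 48
f 26 48 52
f 48 31 55
f 52 55 32
f 48 55 52
f 27 53 41
f 53 32 54
f 41 54 28
f 53 54 41
f 25 37 61
f 37 27 62
f 61 62 34
f 37 62 61
f 29 42 58
f 42 25 57
f 58 57 33
f 42 57 58
f 31 49 50
f 49 29 46
f 50 46 30
f 49 46 50
f 32 55 51
f 55 31 47
f 51 47 24
f 55 47 51



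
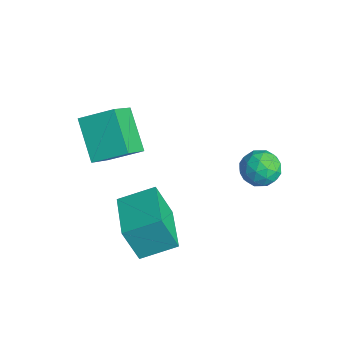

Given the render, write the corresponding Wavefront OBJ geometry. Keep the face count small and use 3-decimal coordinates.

v -4.213 -3.639 -1.215
v -3.594 -2.414 -0.562
v -2.676 -3.735 -2.491
v -2.057 -2.51 -1.838
v -3.383 -4.63 -0.142
v -2.764 -3.405 0.511
v -1.846 -4.726 -1.418
v -1.227 -3.501 -0.765
v 1.291 1.242 -0.451
v 1.903 0.665 -0.472
v 0.737 0.695 -1.568
v 1.349 0.118 -1.589
v 0.773 0.098 -0.977
v 1.115 0.436 -0.286
v 1.525 0.924 -1.754
v 1.867 1.262 -1.063
v 2.047 0.469 -1.277
v 1.582 -0.042 -0.797
v 1.058 1.402 -1.243
v 0.593 0.891 -0.763
v 1.645 1.001 -0.363
v 0.995 0.359 -1.677
v 0.656 0.347 -1.317
v 1.015 0.008 -1.329
v 1.182 0.867 -0.254
v 1.542 0.527 -0.267
v 0.878 0.194 -0.563
v 1.098 0.833 -1.773
v 1.458 0.493 -1.786
v 1.625 1.352 -0.711
v 1.984 1.013 -0.723
v 1.762 1.166 -1.477
v 2.09 0.547 -0.849
v 1.765 0.226 -1.506
v 1.868 0.699 -1.602
v 2.069 0.898 -1.197
v 1.817 0.247 -0.567
v 1.491 -0.075 -1.223
v 1.153 -0.086 -0.863
v 1.354 0.112 -0.458
v 1.902 0.131 -1.04
v 1.149 1.435 -0.817
v 0.823 1.113 -1.473
v 1.286 1.248 -1.582
v 1.487 1.446 -1.177
v 0.875 1.134 -0.534
v 0.55 0.813 -1.191
v 0.571 0.462 -0.843
v 0.772 0.661 -0.438
v 0.738 1.229 -1
v -0.901 -3.454 -5.048
v -1.219 -4.003 -3.471
v -0.504 -2.036 -4.474
v -0.822 -2.585 -2.897
v 1.122 -4.095 -4.863
v 0.804 -4.644 -3.286
v 1.519 -2.677 -4.289
v 1.201 -3.226 -2.712
f 2 4 1
f 5 2 1
f 1 4 3
f 3 5 1
f 2 8 4
f 6 2 5
f 6 8 2
f 4 8 3
f 7 5 3
f 3 8 7
f 7 6 5
f 8 6 7
f 9 46 25
f 46 20 49
f 25 49 14
f 46 49 25
f 9 25 21
f 25 14 26
f 21 26 10
f 25 26 21
f 9 21 30
f 21 10 31
f 30 31 16
f 21 31 30
f 9 30 42
f 30 16 45
f 42 45 19
f 30 45 42
f 9 42 46
f 42 19 50
f 46 50 20
f 42 50 46
f 10 26 37
f 26 14 40
f 37 40 18
f 26 40 37
f 14 49 27
f 49 20 48
f 27 48 13
f 49 48 27
f 20 50 47
f 50 19 43
f 47 43 11
f 50 43 47
f 19 45 44
f 45 16 32
f 44 32 15
f 45 32 44
f 16 31 36
f 31 10 33
f 36 33 17
f 31 33 36
f 12 38 24
f 38 18 39
f 24 39 13
f 38 39 24
f 12 24 22
f 24 13 23
f 22 23 11
f 24 23 22
f 12 22 29
f 22 11 28
f 29 28 15
f 22 28 29
f 12 29 34
f 29 15 35
f 34 35 17
f 29 35 34
f 12 34 38
f 34 17 41
f 38 41 18
f 34 41 38
f 13 39 27
f 39 18 40
f 27 40 14
f 39 40 27
f 11 23 47
f 23 13 48
f 47 48 20
f 23 48 47
f 15 28 44
f 28 11 43
f 44 43 19
f 28 43 44
f 17 35 36
f 35 15 32
f 36 32 16
f 35 32 36
f 18 41 37
f 41 17 33
f 37 33 10
f 41 33 37
f 52 54 51
f 55 52 51
f 51 54 53
f 53 55 51
f 52 58 54
f 56 52 55
f 56 58 52
f 54 58 53
f 57 55 53
f 53 58 57
f 57 56 55
f 58 56 57



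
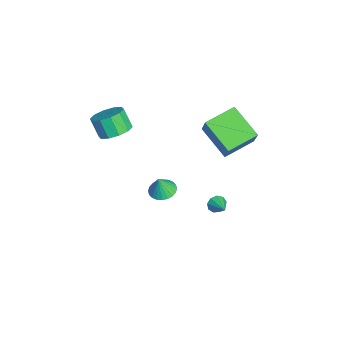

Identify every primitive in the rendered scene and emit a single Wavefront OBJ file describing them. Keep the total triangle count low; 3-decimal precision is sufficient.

v -0.405 2.804 -4.059
v -0.136 2.607 -4.497
v 0.585 3.136 -3.601
v -0.23 2.966 -4.554
v -0.406 3.25 -4.381
v -0.581 3.325 -4.056
v -0.674 3.156 -3.733
v -0.641 2.822 -3.562
v -0.497 2.48 -3.624
v -0.311 2.289 -3.889
v -0.168 2.339 -4.234
v -1.446 -2.353 1.455
v -0.961 -1.718 1.929
v -1.448 -2.131 2.98
v -1.934 -2.767 2.505
v -1.467 -1.485 1.787
v -1.954 -1.898 2.838
v -1.965 -1.584 1.517
v -2.452 -1.997 2.568
v -2.265 -1.977 1.223
v -2.752 -2.39 2.274
v -2.252 -2.513 1.018
v -2.739 -2.927 2.069
v -1.932 -2.989 0.98
v -2.419 -3.402 2.031
v -1.426 -3.222 1.122
v -1.913 -3.635 2.173
v -0.928 -3.123 1.392
v -1.415 -3.536 2.443
v -0.628 -2.73 1.686
v -1.115 -3.143 2.737
v -0.641 -2.193 1.891
v -1.128 -2.607 2.942
v -1.622 3.298 -1.215
v -3.115 2.214 -0.149
v -2.459 4.896 -0.762
v -3.951 3.812 0.303
v -0.709 3.388 0.157
v -2.201 2.304 1.222
v -1.545 4.986 0.609
v -3.038 3.902 1.675
v 2.271 -0.193 0.058
v 2.837 0.268 0.056
v 2.449 -0.407 1.122
v 2.623 0.443 0.127
v 2.356 0.52 0.187
v 2.075 0.489 0.228
v 1.825 0.355 0.243
v 1.642 0.136 0.23
v 1.555 -0.132 0.19
v 1.577 -0.41 0.131
v 1.705 -0.654 0.06
v 1.919 -0.829 -0.011
v 2.186 -0.907 -0.071
v 2.466 -0.876 -0.112
v 2.717 -0.741 -0.127
v 2.899 -0.523 -0.114
v 2.986 -0.254 -0.074
v 2.964 0.024 -0.015
f 2 1 4
f 2 4 3
f 4 1 5
f 4 5 3
f 5 1 6
f 5 6 3
f 6 1 7
f 6 7 3
f 7 1 8
f 7 8 3
f 8 1 9
f 8 9 3
f 9 1 10
f 9 10 3
f 10 1 11
f 10 11 3
f 11 1 2
f 11 2 3
f 13 12 16
f 13 16 14
f 14 16 17
f 14 17 15
f 16 12 18
f 16 18 17
f 17 18 19
f 17 19 15
f 18 12 20
f 18 20 19
f 19 20 21
f 19 21 15
f 20 12 22
f 20 22 21
f 21 22 23
f 21 23 15
f 22 12 24
f 22 24 23
f 23 24 25
f 23 25 15
f 24 12 26
f 24 26 25
f 25 26 27
f 25 27 15
f 26 12 28
f 26 28 27
f 27 28 29
f 27 29 15
f 28 12 30
f 28 30 29
f 29 30 31
f 29 31 15
f 30 12 32
f 30 32 31
f 31 32 33
f 31 33 15
f 32 12 13
f 32 13 33
f 33 13 14
f 33 14 15
f 35 37 34
f 38 35 34
f 34 37 36
f 36 38 34
f 35 41 37
f 39 35 38
f 39 41 35
f 37 41 36
f 40 38 36
f 36 41 40
f 40 39 38
f 41 39 40
f 43 42 45
f 43 45 44
f 45 42 46
f 45 46 44
f 46 42 47
f 46 47 44
f 47 42 48
f 47 48 44
f 48 42 49
f 48 49 44
f 49 42 50
f 49 50 44
f 50 42 51
f 50 51 44
f 51 42 52
f 51 52 44
f 52 42 53
f 52 53 44
f 53 42 54
f 53 54 44
f 54 42 55
f 54 55 44
f 55 42 56
f 55 56 44
f 56 42 57
f 56 57 44
f 57 42 58
f 57 58 44
f 58 42 59
f 58 59 44
f 59 42 43
f 59 43 44



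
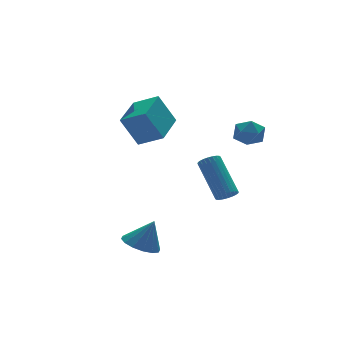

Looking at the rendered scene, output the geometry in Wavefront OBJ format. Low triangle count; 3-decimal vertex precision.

v 0.691 0.687 -0.569
v 1.055 0.927 -0.813
v 1.014 2.413 0.585
v 0.649 2.173 0.829
v 0.897 1.003 -0.898
v 0.855 2.488 0.5
v 0.707 1.03 -0.933
v 0.665 2.515 0.465
v 0.514 1.005 -0.912
v 0.473 2.491 0.486
v 0.349 0.932 -0.839
v 0.307 2.417 0.559
v 0.235 0.822 -0.725
v 0.194 2.307 0.673
v 0.191 0.691 -0.587
v 0.15 2.176 0.81
v 0.223 0.559 -0.447
v 0.182 2.045 0.951
v 0.326 0.447 -0.325
v 0.285 1.933 1.073
v 0.485 0.372 -0.24
v 0.443 1.857 1.158
v 0.675 0.345 -0.205
v 0.633 1.83 1.193
v 0.867 0.369 -0.226
v 0.826 1.855 1.172
v 1.033 0.443 -0.299
v 0.991 1.928 1.099
v 1.146 0.553 -0.413
v 1.105 2.038 0.985
v 1.19 0.684 -0.55
v 1.149 2.169 0.847
v 1.158 0.815 -0.691
v 1.117 2.301 0.707
v 0.911 0.119 3.188
v 1.318 -0.04 3.754
v 0.642 -1 3.066
v 1.049 -1.159 3.632
v 0.441 -0.794 3.721
v 0.607 -0.103 3.796
v 1.353 -0.937 3.024
v 1.519 -0.246 3.099
v 1.591 -0.693 3.652
v 1.027 -0.605 4.083
v 0.933 -0.435 2.737
v 0.369 -0.347 3.168
v -2.723 1.79 2.591
v -3.348 2.118 3.926
v -1.535 3.037 2.841
v -2.16 3.365 4.175
v -2 0.995 3.125
v -2.625 1.323 4.459
v -0.812 2.242 3.374
v -1.437 2.57 4.709
v -4.248 -1.532 -1.045
v -3.667 -1.013 -1.268
v -3.712 -1.628 0.125
v -3.972 -0.773 -1.108
v -4.35 -0.736 -0.932
v -4.701 -0.912 -0.786
v -4.931 -1.255 -0.709
v -4.978 -1.671 -0.722
v -4.829 -2.05 -0.822
v -4.524 -2.29 -0.981
v -4.145 -2.327 -1.157
v -3.794 -2.151 -1.304
v -3.565 -1.808 -1.381
v -3.518 -1.392 -1.367
f 2 1 5
f 2 5 3
f 3 5 6
f 3 6 4
f 5 1 7
f 5 7 6
f 6 7 8
f 6 8 4
f 7 1 9
f 7 9 8
f 8 9 10
f 8 10 4
f 9 1 11
f 9 11 10
f 10 11 12
f 10 12 4
f 11 1 13
f 11 13 12
f 12 13 14
f 12 14 4
f 13 1 15
f 13 15 14
f 14 15 16
f 14 16 4
f 15 1 17
f 15 17 16
f 16 17 18
f 16 18 4
f 17 1 19
f 17 19 18
f 18 19 20
f 18 20 4
f 19 1 21
f 19 21 20
f 20 21 22
f 20 22 4
f 21 1 23
f 21 23 22
f 22 23 24
f 22 24 4
f 23 1 25
f 23 25 24
f 24 25 26
f 24 26 4
f 25 1 27
f 25 27 26
f 26 27 28
f 26 28 4
f 27 1 29
f 27 29 28
f 28 29 30
f 28 30 4
f 29 1 31
f 29 31 30
f 30 31 32
f 30 32 4
f 31 1 33
f 31 33 32
f 32 33 34
f 32 34 4
f 33 1 2
f 33 2 34
f 34 2 3
f 34 3 4
f 35 46 40
f 35 40 36
f 35 36 42
f 35 42 45
f 35 45 46
f 36 40 44
f 40 46 39
f 46 45 37
f 45 42 41
f 42 36 43
f 38 44 39
f 38 39 37
f 38 37 41
f 38 41 43
f 38 43 44
f 39 44 40
f 37 39 46
f 41 37 45
f 43 41 42
f 44 43 36
f 48 50 47
f 51 48 47
f 47 50 49
f 49 51 47
f 48 54 50
f 52 48 51
f 52 54 48
f 50 54 49
f 53 51 49
f 49 54 53
f 53 52 51
f 54 52 53
f 56 55 58
f 56 58 57
f 58 55 59
f 58 59 57
f 59 55 60
f 59 60 57
f 60 55 61
f 60 61 57
f 61 55 62
f 61 62 57
f 62 55 63
f 62 63 57
f 63 55 64
f 63 64 57
f 64 55 65
f 64 65 57
f 65 55 66
f 65 66 57
f 66 55 67
f 66 67 57
f 67 55 68
f 67 68 57
f 68 55 56
f 68 56 57



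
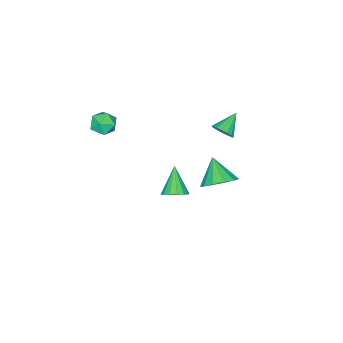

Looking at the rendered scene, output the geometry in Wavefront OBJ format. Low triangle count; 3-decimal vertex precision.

v 1.448 -0.897 2.486
v 1.862 -0.656 1.914
v 2.358 -1.604 2.846
v 2.772 -1.363 2.274
v 2.604 -0.9 2.835
v 2.042 -0.462 2.612
v 2.178 -1.798 2.148
v 1.616 -1.36 1.925
v 2.313 -1.212 1.705
v 2.576 -0.657 2.129
v 1.644 -1.603 2.631
v 1.907 -1.048 3.055
v 3.328 4.321 1.312
v 3.895 4.116 1.582
v 2.552 3.639 2.428
v 3.833 4.42 1.725
v 3.637 4.698 1.758
v 3.357 4.874 1.671
v 3.07 4.902 1.488
v 2.852 4.774 1.258
v 2.762 4.525 1.043
v 2.823 4.221 0.9
v 3.02 3.943 0.867
v 3.299 3.767 0.954
v 3.586 3.739 1.137
v 3.804 3.867 1.367
v -3.006 1.914 -4.35
v -2.208 2.13 -3.77
v -3.554 0.986 -3.25
v -2.607 2.516 -3.644
v -3.133 2.71 -3.742
v -3.619 2.652 -4.033
v -3.909 2.359 -4.425
v -3.913 1.925 -4.793
v -3.629 1.487 -5.02
v -3.147 1.185 -5.035
v -2.62 1.114 -4.832
v -2.216 1.297 -4.476
v -2.062 1.676 -4.08
v -2.9 2.12 0.039
v -2.553 2.021 0.555
v -3.98 2.1 0.761
v -2.57 2.321 0.537
v -2.664 2.575 0.404
v -2.811 2.725 0.188
v -2.978 2.737 -0.062
v -3.128 2.606 -0.29
v -3.225 2.365 -0.442
v -3.248 2.067 -0.484
v -3.191 1.781 -0.406
v -3.067 1.573 -0.226
v -2.905 1.49 0.014
v -2.741 1.552 0.26
v -2.614 1.743 0.455
f 1 12 6
f 1 6 2
f 1 2 8
f 1 8 11
f 1 11 12
f 2 6 10
f 6 12 5
f 12 11 3
f 11 8 7
f 8 2 9
f 4 10 5
f 4 5 3
f 4 3 7
f 4 7 9
f 4 9 10
f 5 10 6
f 3 5 12
f 7 3 11
f 9 7 8
f 10 9 2
f 14 13 16
f 14 16 15
f 16 13 17
f 16 17 15
f 17 13 18
f 17 18 15
f 18 13 19
f 18 19 15
f 19 13 20
f 19 20 15
f 20 13 21
f 20 21 15
f 21 13 22
f 21 22 15
f 22 13 23
f 22 23 15
f 23 13 24
f 23 24 15
f 24 13 25
f 24 25 15
f 25 13 26
f 25 26 15
f 26 13 14
f 26 14 15
f 28 27 30
f 28 30 29
f 30 27 31
f 30 31 29
f 31 27 32
f 31 32 29
f 32 27 33
f 32 33 29
f 33 27 34
f 33 34 29
f 34 27 35
f 34 35 29
f 35 27 36
f 35 36 29
f 36 27 37
f 36 37 29
f 37 27 38
f 37 38 29
f 38 27 39
f 38 39 29
f 39 27 28
f 39 28 29
f 41 40 43
f 41 43 42
f 43 40 44
f 43 44 42
f 44 40 45
f 44 45 42
f 45 40 46
f 45 46 42
f 46 40 47
f 46 47 42
f 47 40 48
f 47 48 42
f 48 40 49
f 48 49 42
f 49 40 50
f 49 50 42
f 50 40 51
f 50 51 42
f 51 40 52
f 51 52 42
f 52 40 53
f 52 53 42
f 53 40 54
f 53 54 42
f 54 40 41
f 54 41 42



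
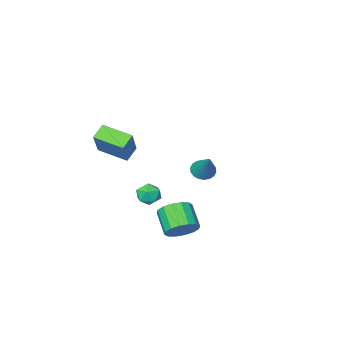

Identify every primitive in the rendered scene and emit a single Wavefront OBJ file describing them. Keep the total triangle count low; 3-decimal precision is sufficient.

v 0.791 1.236 -1.958
v 1.525 1.417 -1.509
v 1.264 0.305 -0.632
v 0.529 0.124 -1.082
v 1.198 1.657 -1.302
v 0.936 0.545 -0.425
v 0.762 1.785 -1.271
v 0.5 0.673 -0.394
v 0.334 1.765 -1.424
v 0.072 0.653 -0.547
v 0.028 1.603 -1.72
v -0.234 0.491 -0.844
v -0.074 1.343 -2.08
v -0.336 0.231 -1.204
v 0.056 1.055 -2.408
v -0.205 -0.057 -1.531
v 0.384 0.815 -2.615
v 0.122 -0.297 -1.738
v 0.82 0.687 -2.646
v 0.558 -0.425 -1.769
v 1.248 0.707 -2.493
v 0.986 -0.405 -1.616
v 1.554 0.869 -2.196
v 1.292 -0.243 -1.32
v 1.656 1.129 -1.836
v 1.394 0.017 -0.96
v -4.035 -4.418 -1.824
v -3.402 -4.345 -2.061
v -3.625 -3.202 -0.356
v -3.552 -4.124 -2.202
v -3.799 -3.961 -2.269
v -4.092 -3.888 -2.247
v -4.373 -3.921 -2.141
v -4.588 -4.051 -1.973
v -4.693 -4.255 -1.775
v -4.668 -4.49 -1.587
v -4.518 -4.712 -1.446
v -4.272 -4.875 -1.38
v -3.979 -4.948 -1.401
v -3.697 -4.915 -1.507
v -3.482 -4.785 -1.675
v -3.377 -4.581 -1.873
v 1.821 -2.071 1.57
v 1.139 -2.358 2.1
v 2.585 -1.142 3.053
v 1.903 -1.428 3.584
v 2.677 -3.392 1.956
v 1.995 -3.678 2.487
v 3.441 -2.462 3.44
v 2.759 -2.749 3.97
v -0.253 -2.49 -1.303
v 0.468 -2.547 -1.24
v -0.248 -3.333 -2.12
v 0.473 -3.39 -2.057
v 0.043 -3.606 -1.514
v 0.04 -3.086 -1.009
v 0.18 -2.794 -2.351
v 0.177 -2.274 -1.846
v 0.735 -2.735 -1.887
v 0.65 -3.237 -1.371
v -0.43 -2.643 -1.989
v -0.515 -3.145 -1.473
f 2 1 5
f 2 5 3
f 3 5 6
f 3 6 4
f 5 1 7
f 5 7 6
f 6 7 8
f 6 8 4
f 7 1 9
f 7 9 8
f 8 9 10
f 8 10 4
f 9 1 11
f 9 11 10
f 10 11 12
f 10 12 4
f 11 1 13
f 11 13 12
f 12 13 14
f 12 14 4
f 13 1 15
f 13 15 14
f 14 15 16
f 14 16 4
f 15 1 17
f 15 17 16
f 16 17 18
f 16 18 4
f 17 1 19
f 17 19 18
f 18 19 20
f 18 20 4
f 19 1 21
f 19 21 20
f 20 21 22
f 20 22 4
f 21 1 23
f 21 23 22
f 22 23 24
f 22 24 4
f 23 1 25
f 23 25 24
f 24 25 26
f 24 26 4
f 25 1 2
f 25 2 26
f 26 2 3
f 26 3 4
f 28 27 30
f 28 30 29
f 30 27 31
f 30 31 29
f 31 27 32
f 31 32 29
f 32 27 33
f 32 33 29
f 33 27 34
f 33 34 29
f 34 27 35
f 34 35 29
f 35 27 36
f 35 36 29
f 36 27 37
f 36 37 29
f 37 27 38
f 37 38 29
f 38 27 39
f 38 39 29
f 39 27 40
f 39 40 29
f 40 27 41
f 40 41 29
f 41 27 42
f 41 42 29
f 42 27 28
f 42 28 29
f 44 46 43
f 47 44 43
f 43 46 45
f 45 47 43
f 44 50 46
f 48 44 47
f 48 50 44
f 46 50 45
f 49 47 45
f 45 50 49
f 49 48 47
f 50 48 49
f 51 62 56
f 51 56 52
f 51 52 58
f 51 58 61
f 51 61 62
f 52 56 60
f 56 62 55
f 62 61 53
f 61 58 57
f 58 52 59
f 54 60 55
f 54 55 53
f 54 53 57
f 54 57 59
f 54 59 60
f 55 60 56
f 53 55 62
f 57 53 61
f 59 57 58
f 60 59 52



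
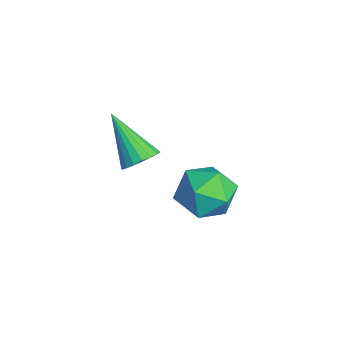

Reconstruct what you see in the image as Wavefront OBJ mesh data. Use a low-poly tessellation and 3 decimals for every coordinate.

v -2.369 -0.309 -0.134
v -1.954 -0.907 -0
v -3.771 -0.951 1.334
v -1.834 -0.685 0.212
v -1.819 -0.389 0.355
v -1.914 -0.077 0.402
v -2.098 0.189 0.342
v -2.336 0.357 0.188
v -2.581 0.393 -0.03
v -2.783 0.29 -0.268
v -2.903 0.068 -0.48
v -2.918 -0.228 -0.624
v -2.824 -0.54 -0.67
v -2.639 -0.806 -0.61
v -2.401 -0.974 -0.457
v -2.157 -1.01 -0.239
v -0.119 1.482 1.144
v 0.796 2.057 0.831
v 0.704 -0.077 0.689
v 1.619 0.498 0.376
v 1.338 0.438 1.464
v 0.828 1.401 1.745
v 0.672 0.579 -0.225
v 0.162 1.542 0.056
v 1.284 1.499 -0.015
v 1.696 1.412 1.028
v -0.196 0.568 0.492
v 0.216 0.481 1.535
f 2 1 4
f 2 4 3
f 4 1 5
f 4 5 3
f 5 1 6
f 5 6 3
f 6 1 7
f 6 7 3
f 7 1 8
f 7 8 3
f 8 1 9
f 8 9 3
f 9 1 10
f 9 10 3
f 10 1 11
f 10 11 3
f 11 1 12
f 11 12 3
f 12 1 13
f 12 13 3
f 13 1 14
f 13 14 3
f 14 1 15
f 14 15 3
f 15 1 16
f 15 16 3
f 16 1 2
f 16 2 3
f 17 28 22
f 17 22 18
f 17 18 24
f 17 24 27
f 17 27 28
f 18 22 26
f 22 28 21
f 28 27 19
f 27 24 23
f 24 18 25
f 20 26 21
f 20 21 19
f 20 19 23
f 20 23 25
f 20 25 26
f 21 26 22
f 19 21 28
f 23 19 27
f 25 23 24
f 26 25 18



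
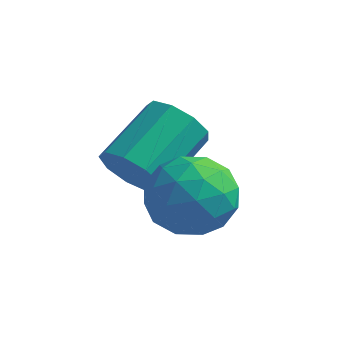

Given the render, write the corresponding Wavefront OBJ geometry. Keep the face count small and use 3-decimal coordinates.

v -0.74 -1.104 -4.049
v 0.017 -1.003 -4.563
v 0.377 0.746 -3.684
v -0.38 0.644 -3.171
v -0.479 -0.752 -4.858
v -0.119 0.997 -3.98
v -1.097 -0.666 -4.775
v -0.737 1.083 -3.897
v -1.548 -0.786 -4.352
v -1.188 0.963 -3.474
v -1.621 -1.054 -3.788
v -1.261 0.695 -2.91
v -1.281 -1.346 -3.346
v -0.921 0.403 -2.467
v -0.689 -1.525 -3.233
v -0.328 0.224 -2.354
v -0.12 -1.507 -3.502
v 0.24 0.242 -2.623
v 0.158 -1.301 -4.027
v 0.519 0.448 -3.149
v 0.725 -0.663 -3.808
v 1.727 -0.943 -3.233
v 0.573 -2.477 -4.427
v 1.575 -2.757 -3.852
v 0.591 -2.495 -3.239
v 0.685 -1.374 -2.856
v 1.615 -2.046 -4.804
v 1.709 -0.925 -4.421
v 2.276 -1.798 -3.848
v 1.644 -2.075 -2.882
v 0.656 -1.345 -4.778
v 0.024 -1.622 -3.812
v 1.239 -0.644 -3.466
v 1.061 -2.776 -4.194
v 0.483 -2.622 -3.834
v 1.071 -2.787 -3.496
v 0.627 -0.897 -3.245
v 1.216 -1.062 -2.907
v 0.548 -1.974 -2.911
v 1.084 -2.358 -4.753
v 1.673 -2.523 -4.415
v 1.229 -0.633 -4.164
v 1.817 -0.798 -3.826
v 1.752 -1.446 -4.749
v 2.151 -1.311 -3.49
v 2.062 -2.377 -3.854
v 2.085 -1.96 -4.413
v 2.141 -1.301 -4.188
v 1.779 -1.474 -2.922
v 1.69 -2.54 -3.286
v 1.112 -2.386 -2.925
v 1.167 -1.727 -2.7
v 2.102 -1.977 -3.283
v 0.61 -0.88 -4.374
v 0.521 -1.946 -4.738
v 1.133 -1.693 -4.96
v 1.188 -1.034 -4.735
v 0.238 -1.043 -3.806
v 0.149 -2.109 -4.17
v 0.159 -2.119 -3.472
v 0.215 -1.46 -3.247
v 0.198 -1.443 -4.377
f 2 1 5
f 2 5 3
f 3 5 6
f 3 6 4
f 5 1 7
f 5 7 6
f 6 7 8
f 6 8 4
f 7 1 9
f 7 9 8
f 8 9 10
f 8 10 4
f 9 1 11
f 9 11 10
f 10 11 12
f 10 12 4
f 11 1 13
f 11 13 12
f 12 13 14
f 12 14 4
f 13 1 15
f 13 15 14
f 14 15 16
f 14 16 4
f 15 1 17
f 15 17 16
f 16 17 18
f 16 18 4
f 17 1 19
f 17 19 18
f 18 19 20
f 18 20 4
f 19 1 2
f 19 2 20
f 20 2 3
f 20 3 4
f 21 58 37
f 58 32 61
f 37 61 26
f 58 61 37
f 21 37 33
f 37 26 38
f 33 38 22
f 37 38 33
f 21 33 42
f 33 22 43
f 42 43 28
f 33 43 42
f 21 42 54
f 42 28 57
f 54 57 31
f 42 57 54
f 21 54 58
f 54 31 62
f 58 62 32
f 54 62 58
f 22 38 49
f 38 26 52
f 49 52 30
f 38 52 49
f 26 61 39
f 61 32 60
f 39 60 25
f 61 60 39
f 32 62 59
f 62 31 55
f 59 55 23
f 62 55 59
f 31 57 56
f 57 28 44
f 56 44 27
f 57 44 56
f 28 43 48
f 43 22 45
f 48 45 29
f 43 45 48
f 24 50 36
f 50 30 51
f 36 51 25
f 50 51 36
f 24 36 34
f 36 25 35
f 34 35 23
f 36 35 34
f 24 34 41
f 34 23 40
f 41 40 27
f 34 40 41
f 24 41 46
f 41 27 47
f 46 47 29
f 41 47 46
f 24 46 50
f 46 29 53
f 50 53 30
f 46 53 50
f 25 51 39
f 51 30 52
f 39 52 26
f 51 52 39
f 23 35 59
f 35 25 60
f 59 60 32
f 35 60 59
f 27 40 56
f 40 23 55
f 56 55 31
f 40 55 56
f 29 47 48
f 47 27 44
f 48 44 28
f 47 44 48
f 30 53 49
f 53 29 45
f 49 45 22
f 53 45 49



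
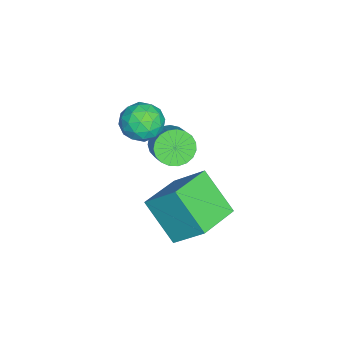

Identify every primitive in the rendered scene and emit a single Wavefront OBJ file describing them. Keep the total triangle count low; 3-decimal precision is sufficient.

v 0.157 -0.67 -3.09
v -0.684 -1.929 -1.665
v 0.493 0.56 -1.805
v -0.348 -0.7 -0.38
v 1.868 -1.46 -2.78
v 1.027 -2.72 -1.355
v 2.204 -0.231 -1.495
v 1.363 -1.49 -0.07
v -3.559 -2.697 -2.371
v -3.099 -2.484 -3.053
v -2.141 -2.05 -2.272
v -2.601 -2.263 -1.589
v -3.282 -2.188 -2.993
v -2.324 -1.754 -2.212
v -3.513 -1.98 -2.825
v -2.556 -1.546 -2.044
v -3.752 -1.896 -2.579
v -2.795 -1.462 -1.797
v -3.958 -1.95 -2.296
v -3 -1.516 -1.515
v -4.095 -2.134 -2.027
v -3.137 -1.7 -1.246
v -4.139 -2.415 -1.817
v -3.181 -1.98 -1.036
v -4.082 -2.744 -1.702
v -3.124 -2.31 -0.921
v -3.936 -3.066 -1.704
v -2.978 -2.632 -0.923
v -3.724 -3.324 -1.82
v -2.766 -2.889 -1.039
v -3.483 -3.473 -2.032
v -2.525 -3.039 -1.251
v -3.256 -3.488 -2.302
v -2.298 -3.054 -1.521
v -3.081 -3.367 -2.584
v -2.123 -2.933 -1.803
v -2.989 -3.129 -2.829
v -2.031 -2.695 -2.048
v -2.995 -2.817 -2.995
v -2.037 -2.383 -2.214
v -2.85 -2.891 0.529
v -1.925 -2.984 0.704
v -2.775 -4.036 -0.484
v -1.85 -4.129 -0.309
v -2.483 -4.366 0.353
v -2.529 -3.659 0.979
v -2.171 -3.361 -0.759
v -2.217 -2.654 -0.133
v -1.505 -3.275 -0.092
v -1.698 -3.896 0.595
v -3.002 -3.124 -0.375
v -3.195 -3.745 0.312
v -2.394 -2.837 0.706
v -2.306 -4.183 -0.486
v -2.678 -4.322 -0.097
v -2.134 -4.377 0.006
v -2.75 -3.233 0.867
v -2.206 -3.288 0.97
v -2.534 -4.101 0.764
v -2.494 -3.732 -0.75
v -1.95 -3.787 -0.647
v -2.566 -2.643 0.214
v -2.022 -2.698 0.317
v -2.166 -2.919 -0.544
v -1.604 -3.063 0.34
v -1.559 -3.736 -0.255
v -1.748 -3.285 -0.52
v -1.775 -2.869 -0.152
v -1.717 -3.428 0.745
v -1.673 -4.101 0.149
v -2.045 -4.24 0.538
v -2.072 -3.824 0.906
v -1.47 -3.599 0.276
v -3.027 -2.919 0.071
v -2.983 -3.592 -0.525
v -2.628 -3.196 -0.686
v -2.655 -2.78 -0.318
v -3.141 -3.284 0.475
v -3.096 -3.957 -0.12
v -2.925 -4.151 0.372
v -2.952 -3.735 0.74
v -3.23 -3.421 -0.056
f 2 4 1
f 5 2 1
f 1 4 3
f 3 5 1
f 2 8 4
f 6 2 5
f 6 8 2
f 4 8 3
f 7 5 3
f 3 8 7
f 7 6 5
f 8 6 7
f 10 9 13
f 10 13 11
f 11 13 14
f 11 14 12
f 13 9 15
f 13 15 14
f 14 15 16
f 14 16 12
f 15 9 17
f 15 17 16
f 16 17 18
f 16 18 12
f 17 9 19
f 17 19 18
f 18 19 20
f 18 20 12
f 19 9 21
f 19 21 20
f 20 21 22
f 20 22 12
f 21 9 23
f 21 23 22
f 22 23 24
f 22 24 12
f 23 9 25
f 23 25 24
f 24 25 26
f 24 26 12
f 25 9 27
f 25 27 26
f 26 27 28
f 26 28 12
f 27 9 29
f 27 29 28
f 28 29 30
f 28 30 12
f 29 9 31
f 29 31 30
f 30 31 32
f 30 32 12
f 31 9 33
f 31 33 32
f 32 33 34
f 32 34 12
f 33 9 35
f 33 35 34
f 34 35 36
f 34 36 12
f 35 9 37
f 35 37 36
f 36 37 38
f 36 38 12
f 37 9 39
f 37 39 38
f 38 39 40
f 38 40 12
f 39 9 10
f 39 10 40
f 40 10 11
f 40 11 12
f 41 78 57
f 78 52 81
f 57 81 46
f 78 81 57
f 41 57 53
f 57 46 58
f 53 58 42
f 57 58 53
f 41 53 62
f 53 42 63
f 62 63 48
f 53 63 62
f 41 62 74
f 62 48 77
f 74 77 51
f 62 77 74
f 41 74 78
f 74 51 82
f 78 82 52
f 74 82 78
f 42 58 69
f 58 46 72
f 69 72 50
f 58 72 69
f 46 81 59
f 81 52 80
f 59 80 45
f 81 80 59
f 52 82 79
f 82 51 75
f 79 75 43
f 82 75 79
f 51 77 76
f 77 48 64
f 76 64 47
f 77 64 76
f 48 63 68
f 63 42 65
f 68 65 49
f 63 65 68
f 44 70 56
f 70 50 71
f 56 71 45
f 70 71 56
f 44 56 54
f 56 45 55
f 54 55 43
f 56 55 54
f 44 54 61
f 54 43 60
f 61 60 47
f 54 60 61
f 44 61 66
f 61 47 67
f 66 67 49
f 61 67 66
f 44 66 70
f 66 49 73
f 70 73 50
f 66 73 70
f 45 71 59
f 71 50 72
f 59 72 46
f 71 72 59
f 43 55 79
f 55 45 80
f 79 80 52
f 55 80 79
f 47 60 76
f 60 43 75
f 76 75 51
f 60 75 76
f 49 67 68
f 67 47 64
f 68 64 48
f 67 64 68
f 50 73 69
f 73 49 65
f 69 65 42
f 73 65 69



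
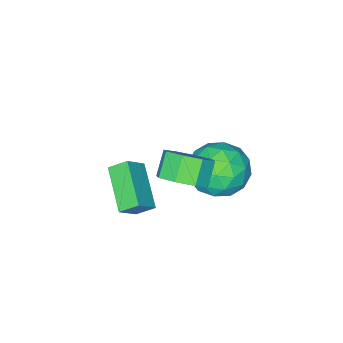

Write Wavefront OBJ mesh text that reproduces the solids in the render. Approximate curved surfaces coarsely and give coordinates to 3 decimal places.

v 2.276 -0.784 3.025
v 2.84 -0.526 3.663
v 2.188 -0.859 4.374
v 1.624 -1.116 3.735
v 2.4 -0.035 3.49
v 1.748 -0.368 4.2
v 1.888 0.017 3.044
v 1.236 -0.316 3.754
v 1.603 -0.4 2.587
v 0.951 -0.733 3.297
v 1.712 -1.041 2.386
v 1.06 -1.374 3.097
v 2.152 -1.532 2.56
v 1.5 -1.865 3.27
v 2.664 -1.584 3.006
v 2.012 -1.917 3.716
v 2.949 -1.167 3.463
v 2.297 -1.5 4.173
v -0.894 -1.301 0.999
v -0.222 -0.36 1.036
v 0.302 -2.2 2.124
v 0.974 -1.259 2.161
v -0.062 -1.25 2.675
v -0.801 -0.694 1.98
v 0.881 -1.866 1.18
v 0.142 -1.31 0.485
v 0.875 -0.709 1.148
v 0.293 -0.329 2.072
v -0.213 -2.231 1.088
v -0.795 -1.851 2.012
v -0.663 -0.751 0.919
v 0.743 -1.809 2.241
v 0.134 -1.803 2.543
v 0.529 -1.25 2.565
v -1.003 -0.948 1.474
v -0.608 -0.395 1.495
v -0.514 -0.918 2.459
v 0.688 -2.165 1.665
v 1.083 -1.612 1.686
v -0.449 -1.31 0.595
v -0.054 -0.757 0.617
v 0.594 -1.642 0.701
v 0.377 -0.404 1.006
v 1.08 -0.933 1.667
v 1.025 -1.289 1.091
v 0.591 -0.962 0.683
v 0.035 -0.18 1.549
v 0.737 -0.709 2.21
v 0.128 -0.703 2.513
v -0.306 -0.377 2.104
v 0.68 -0.386 1.615
v -0.657 -1.851 0.95
v 0.045 -2.38 1.611
v 0.386 -2.183 1.056
v -0.048 -1.857 0.647
v -1 -1.627 1.493
v -0.297 -2.156 2.154
v -0.511 -1.598 2.477
v -0.945 -1.271 2.069
v -0.6 -2.174 1.545
v 0.697 -4.295 0.002
v 1.47 -4.314 0.742
v 1.531 -2.843 -0.83
v 2.303 -2.862 -0.09
v 1.137 -4.818 -0.47
v 1.909 -4.837 0.27
v 1.97 -3.366 -1.302
v 2.743 -3.385 -0.562
f 2 1 5
f 2 5 3
f 3 5 6
f 3 6 4
f 5 1 7
f 5 7 6
f 6 7 8
f 6 8 4
f 7 1 9
f 7 9 8
f 8 9 10
f 8 10 4
f 9 1 11
f 9 11 10
f 10 11 12
f 10 12 4
f 11 1 13
f 11 13 12
f 12 13 14
f 12 14 4
f 13 1 15
f 13 15 14
f 14 15 16
f 14 16 4
f 15 1 17
f 15 17 16
f 16 17 18
f 16 18 4
f 17 1 2
f 17 2 18
f 18 2 3
f 18 3 4
f 19 56 35
f 56 30 59
f 35 59 24
f 56 59 35
f 19 35 31
f 35 24 36
f 31 36 20
f 35 36 31
f 19 31 40
f 31 20 41
f 40 41 26
f 31 41 40
f 19 40 52
f 40 26 55
f 52 55 29
f 40 55 52
f 19 52 56
f 52 29 60
f 56 60 30
f 52 60 56
f 20 36 47
f 36 24 50
f 47 50 28
f 36 50 47
f 24 59 37
f 59 30 58
f 37 58 23
f 59 58 37
f 30 60 57
f 60 29 53
f 57 53 21
f 60 53 57
f 29 55 54
f 55 26 42
f 54 42 25
f 55 42 54
f 26 41 46
f 41 20 43
f 46 43 27
f 41 43 46
f 22 48 34
f 48 28 49
f 34 49 23
f 48 49 34
f 22 34 32
f 34 23 33
f 32 33 21
f 34 33 32
f 22 32 39
f 32 21 38
f 39 38 25
f 32 38 39
f 22 39 44
f 39 25 45
f 44 45 27
f 39 45 44
f 22 44 48
f 44 27 51
f 48 51 28
f 44 51 48
f 23 49 37
f 49 28 50
f 37 50 24
f 49 50 37
f 21 33 57
f 33 23 58
f 57 58 30
f 33 58 57
f 25 38 54
f 38 21 53
f 54 53 29
f 38 53 54
f 27 45 46
f 45 25 42
f 46 42 26
f 45 42 46
f 28 51 47
f 51 27 43
f 47 43 20
f 51 43 47
f 62 64 61
f 65 62 61
f 61 64 63
f 63 65 61
f 62 68 64
f 66 62 65
f 66 68 62
f 64 68 63
f 67 65 63
f 63 68 67
f 67 66 65
f 68 66 67

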